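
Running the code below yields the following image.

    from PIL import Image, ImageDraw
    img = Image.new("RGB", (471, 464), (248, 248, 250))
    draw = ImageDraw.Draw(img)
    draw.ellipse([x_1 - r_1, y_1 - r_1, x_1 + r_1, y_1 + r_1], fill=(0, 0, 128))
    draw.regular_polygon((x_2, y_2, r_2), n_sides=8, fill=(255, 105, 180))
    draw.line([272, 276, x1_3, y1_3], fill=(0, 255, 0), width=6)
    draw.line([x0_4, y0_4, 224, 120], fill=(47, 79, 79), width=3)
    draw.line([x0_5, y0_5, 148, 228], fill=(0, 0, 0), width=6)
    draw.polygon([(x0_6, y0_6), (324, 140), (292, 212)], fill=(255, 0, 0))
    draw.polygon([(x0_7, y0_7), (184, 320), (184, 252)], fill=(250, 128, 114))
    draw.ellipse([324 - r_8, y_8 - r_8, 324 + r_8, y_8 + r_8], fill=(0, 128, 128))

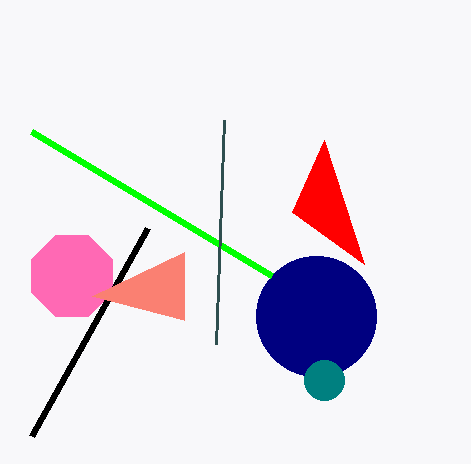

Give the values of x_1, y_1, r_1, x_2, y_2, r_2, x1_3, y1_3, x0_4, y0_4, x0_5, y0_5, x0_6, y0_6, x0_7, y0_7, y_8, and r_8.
x_1 = 316, y_1 = 316, r_1 = 60, x_2 = 72, y_2 = 276, r_2 = 44, x1_3 = 32, y1_3 = 132, x0_4 = 216, y0_4 = 344, x0_5 = 32, y0_5 = 436, x0_6 = 364, y0_6 = 264, x0_7 = 92, y0_7 = 296, y_8 = 380, r_8 = 20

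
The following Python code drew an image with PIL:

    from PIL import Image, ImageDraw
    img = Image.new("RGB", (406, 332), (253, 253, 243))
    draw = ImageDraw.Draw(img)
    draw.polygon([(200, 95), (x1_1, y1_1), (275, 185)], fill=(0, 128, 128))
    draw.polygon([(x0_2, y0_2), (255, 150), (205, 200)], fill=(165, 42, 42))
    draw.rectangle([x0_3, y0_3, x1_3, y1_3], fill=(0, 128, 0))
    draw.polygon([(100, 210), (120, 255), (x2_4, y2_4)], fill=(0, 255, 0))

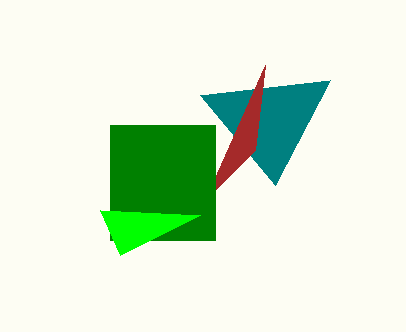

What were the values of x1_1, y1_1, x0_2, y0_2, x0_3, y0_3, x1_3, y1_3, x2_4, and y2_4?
x1_1 = 330, y1_1 = 80, x0_2 = 265, y0_2 = 65, x0_3 = 110, y0_3 = 125, x1_3 = 215, y1_3 = 240, x2_4 = 200, y2_4 = 215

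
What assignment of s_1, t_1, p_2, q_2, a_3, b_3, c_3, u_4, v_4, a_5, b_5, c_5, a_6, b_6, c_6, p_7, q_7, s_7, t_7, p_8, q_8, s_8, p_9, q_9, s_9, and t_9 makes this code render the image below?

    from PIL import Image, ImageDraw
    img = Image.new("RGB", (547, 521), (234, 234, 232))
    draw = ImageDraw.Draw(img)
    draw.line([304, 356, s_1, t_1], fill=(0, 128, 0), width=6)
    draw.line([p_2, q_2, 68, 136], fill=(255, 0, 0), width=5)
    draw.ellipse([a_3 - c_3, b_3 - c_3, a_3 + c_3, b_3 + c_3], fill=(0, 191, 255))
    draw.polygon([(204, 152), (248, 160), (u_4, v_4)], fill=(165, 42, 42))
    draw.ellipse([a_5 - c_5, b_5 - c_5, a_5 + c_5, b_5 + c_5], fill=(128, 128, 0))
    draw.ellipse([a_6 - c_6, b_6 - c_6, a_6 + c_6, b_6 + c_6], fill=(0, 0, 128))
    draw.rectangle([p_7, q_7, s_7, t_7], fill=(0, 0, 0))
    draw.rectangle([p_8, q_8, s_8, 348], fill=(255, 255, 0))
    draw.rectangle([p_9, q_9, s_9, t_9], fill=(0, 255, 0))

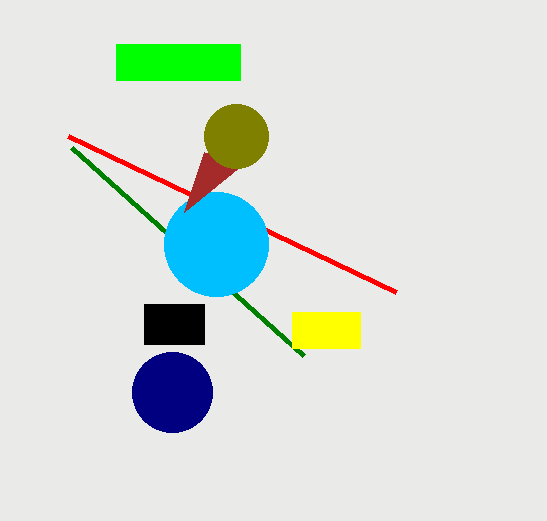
s_1 = 72
t_1 = 148
p_2 = 396
q_2 = 292
a_3 = 216
b_3 = 244
c_3 = 52
u_4 = 184
v_4 = 212
a_5 = 236
b_5 = 136
c_5 = 32
a_6 = 172
b_6 = 392
c_6 = 40
p_7 = 144
q_7 = 304
s_7 = 204
t_7 = 344
p_8 = 292
q_8 = 312
s_8 = 360
p_9 = 116
q_9 = 44
s_9 = 240
t_9 = 80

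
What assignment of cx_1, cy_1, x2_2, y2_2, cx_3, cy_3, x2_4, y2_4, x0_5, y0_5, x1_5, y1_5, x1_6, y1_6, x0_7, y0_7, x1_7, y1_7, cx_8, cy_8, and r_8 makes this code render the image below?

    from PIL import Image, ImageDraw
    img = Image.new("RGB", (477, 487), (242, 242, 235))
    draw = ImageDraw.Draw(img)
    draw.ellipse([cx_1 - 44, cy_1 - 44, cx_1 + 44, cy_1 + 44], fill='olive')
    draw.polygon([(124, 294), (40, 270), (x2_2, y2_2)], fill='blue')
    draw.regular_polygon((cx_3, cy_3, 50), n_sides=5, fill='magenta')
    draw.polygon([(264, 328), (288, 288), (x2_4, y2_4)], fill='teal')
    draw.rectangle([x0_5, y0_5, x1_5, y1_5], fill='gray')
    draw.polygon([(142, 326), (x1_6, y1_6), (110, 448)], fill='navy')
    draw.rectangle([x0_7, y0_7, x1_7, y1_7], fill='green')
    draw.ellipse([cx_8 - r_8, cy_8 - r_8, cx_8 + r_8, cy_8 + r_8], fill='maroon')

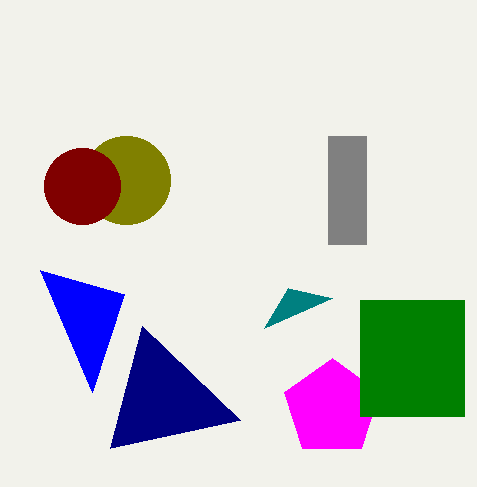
cx_1 = 126; cy_1 = 180; x2_2 = 92; y2_2 = 392; cx_3 = 332; cy_3 = 408; x2_4 = 332; y2_4 = 298; x0_5 = 328; y0_5 = 136; x1_5 = 366; y1_5 = 244; x1_6 = 240; y1_6 = 420; x0_7 = 360; y0_7 = 300; x1_7 = 464; y1_7 = 416; cx_8 = 82; cy_8 = 186; r_8 = 38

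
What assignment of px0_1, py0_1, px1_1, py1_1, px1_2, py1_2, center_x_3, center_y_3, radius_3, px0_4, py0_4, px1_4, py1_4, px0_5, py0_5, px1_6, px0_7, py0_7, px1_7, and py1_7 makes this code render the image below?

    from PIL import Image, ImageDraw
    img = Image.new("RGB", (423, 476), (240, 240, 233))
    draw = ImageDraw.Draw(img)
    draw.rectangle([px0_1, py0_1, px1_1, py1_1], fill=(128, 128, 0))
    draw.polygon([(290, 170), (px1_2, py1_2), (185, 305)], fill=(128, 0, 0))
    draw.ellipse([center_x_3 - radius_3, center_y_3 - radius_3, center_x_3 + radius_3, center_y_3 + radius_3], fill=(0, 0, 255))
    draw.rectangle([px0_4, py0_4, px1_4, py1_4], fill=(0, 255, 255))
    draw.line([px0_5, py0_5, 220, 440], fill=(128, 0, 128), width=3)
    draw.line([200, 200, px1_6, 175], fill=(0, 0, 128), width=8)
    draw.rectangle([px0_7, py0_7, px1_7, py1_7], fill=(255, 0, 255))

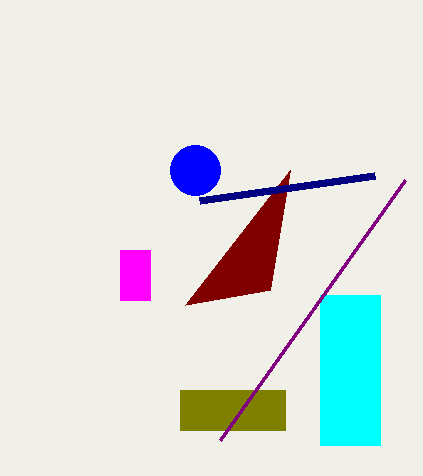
px0_1 = 180, py0_1 = 390, px1_1 = 285, py1_1 = 430, px1_2 = 270, py1_2 = 290, center_x_3 = 195, center_y_3 = 170, radius_3 = 25, px0_4 = 320, py0_4 = 295, px1_4 = 380, py1_4 = 445, px0_5 = 405, py0_5 = 180, px1_6 = 375, px0_7 = 120, py0_7 = 250, px1_7 = 150, py1_7 = 300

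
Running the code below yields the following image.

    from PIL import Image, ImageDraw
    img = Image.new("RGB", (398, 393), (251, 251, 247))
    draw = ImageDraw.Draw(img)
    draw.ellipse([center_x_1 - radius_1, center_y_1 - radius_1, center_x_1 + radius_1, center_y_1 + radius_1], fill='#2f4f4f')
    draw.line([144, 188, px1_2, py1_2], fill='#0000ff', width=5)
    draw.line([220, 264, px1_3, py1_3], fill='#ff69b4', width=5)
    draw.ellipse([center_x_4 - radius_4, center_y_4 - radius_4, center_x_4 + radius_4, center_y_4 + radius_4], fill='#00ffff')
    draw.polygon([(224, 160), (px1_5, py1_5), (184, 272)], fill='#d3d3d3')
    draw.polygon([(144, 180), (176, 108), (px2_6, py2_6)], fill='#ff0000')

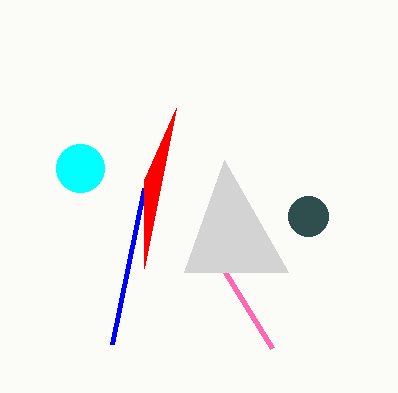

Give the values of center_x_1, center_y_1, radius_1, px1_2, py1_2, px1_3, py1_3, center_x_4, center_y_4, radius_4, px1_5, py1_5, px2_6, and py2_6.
center_x_1 = 308
center_y_1 = 216
radius_1 = 20
px1_2 = 112
py1_2 = 344
px1_3 = 272
py1_3 = 348
center_x_4 = 80
center_y_4 = 168
radius_4 = 24
px1_5 = 288
py1_5 = 272
px2_6 = 144
py2_6 = 268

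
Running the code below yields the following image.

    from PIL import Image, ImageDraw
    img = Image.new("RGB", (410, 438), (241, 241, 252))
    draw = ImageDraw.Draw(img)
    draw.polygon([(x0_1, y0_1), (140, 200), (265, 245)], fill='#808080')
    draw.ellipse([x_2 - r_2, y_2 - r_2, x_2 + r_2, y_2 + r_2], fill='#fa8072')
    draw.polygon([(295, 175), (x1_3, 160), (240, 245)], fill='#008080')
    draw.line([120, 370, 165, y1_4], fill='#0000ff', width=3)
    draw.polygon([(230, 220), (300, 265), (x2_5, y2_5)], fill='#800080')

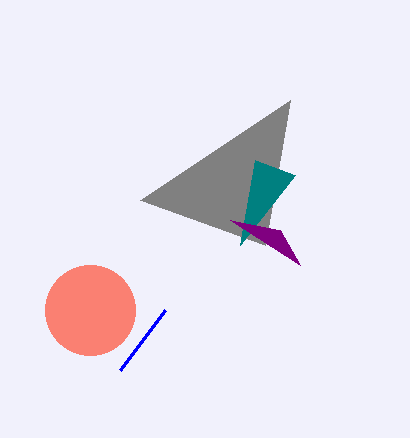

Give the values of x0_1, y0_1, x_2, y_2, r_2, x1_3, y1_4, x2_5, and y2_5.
x0_1 = 290, y0_1 = 100, x_2 = 90, y_2 = 310, r_2 = 45, x1_3 = 255, y1_4 = 310, x2_5 = 280, y2_5 = 230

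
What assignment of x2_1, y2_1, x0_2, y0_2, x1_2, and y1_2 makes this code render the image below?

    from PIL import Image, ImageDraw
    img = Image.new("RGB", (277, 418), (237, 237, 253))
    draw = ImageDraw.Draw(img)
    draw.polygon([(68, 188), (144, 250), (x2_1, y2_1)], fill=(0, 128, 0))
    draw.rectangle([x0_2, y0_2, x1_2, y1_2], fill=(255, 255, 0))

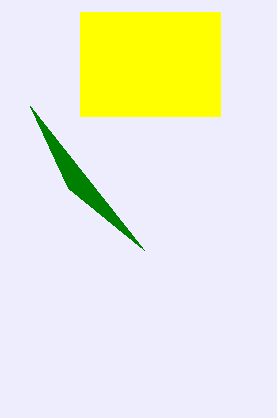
x2_1 = 30
y2_1 = 106
x0_2 = 80
y0_2 = 12
x1_2 = 220
y1_2 = 116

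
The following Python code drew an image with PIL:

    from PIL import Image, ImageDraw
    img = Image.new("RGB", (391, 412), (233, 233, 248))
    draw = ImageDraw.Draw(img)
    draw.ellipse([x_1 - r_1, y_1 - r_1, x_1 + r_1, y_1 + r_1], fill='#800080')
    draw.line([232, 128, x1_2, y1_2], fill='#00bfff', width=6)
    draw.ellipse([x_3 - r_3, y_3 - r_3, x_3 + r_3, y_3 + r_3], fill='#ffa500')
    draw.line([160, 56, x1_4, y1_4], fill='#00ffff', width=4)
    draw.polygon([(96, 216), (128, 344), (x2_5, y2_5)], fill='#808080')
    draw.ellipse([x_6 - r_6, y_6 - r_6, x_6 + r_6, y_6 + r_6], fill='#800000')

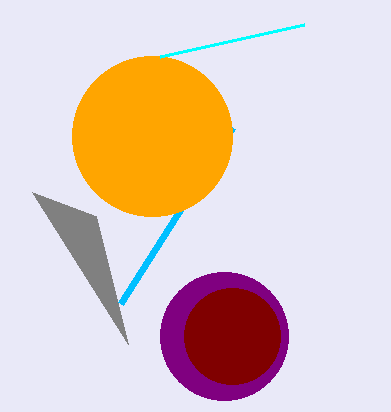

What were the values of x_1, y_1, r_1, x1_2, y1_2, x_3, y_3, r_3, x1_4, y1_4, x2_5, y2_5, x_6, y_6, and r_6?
x_1 = 224
y_1 = 336
r_1 = 64
x1_2 = 120
y1_2 = 304
x_3 = 152
y_3 = 136
r_3 = 80
x1_4 = 304
y1_4 = 24
x2_5 = 32
y2_5 = 192
x_6 = 232
y_6 = 336
r_6 = 48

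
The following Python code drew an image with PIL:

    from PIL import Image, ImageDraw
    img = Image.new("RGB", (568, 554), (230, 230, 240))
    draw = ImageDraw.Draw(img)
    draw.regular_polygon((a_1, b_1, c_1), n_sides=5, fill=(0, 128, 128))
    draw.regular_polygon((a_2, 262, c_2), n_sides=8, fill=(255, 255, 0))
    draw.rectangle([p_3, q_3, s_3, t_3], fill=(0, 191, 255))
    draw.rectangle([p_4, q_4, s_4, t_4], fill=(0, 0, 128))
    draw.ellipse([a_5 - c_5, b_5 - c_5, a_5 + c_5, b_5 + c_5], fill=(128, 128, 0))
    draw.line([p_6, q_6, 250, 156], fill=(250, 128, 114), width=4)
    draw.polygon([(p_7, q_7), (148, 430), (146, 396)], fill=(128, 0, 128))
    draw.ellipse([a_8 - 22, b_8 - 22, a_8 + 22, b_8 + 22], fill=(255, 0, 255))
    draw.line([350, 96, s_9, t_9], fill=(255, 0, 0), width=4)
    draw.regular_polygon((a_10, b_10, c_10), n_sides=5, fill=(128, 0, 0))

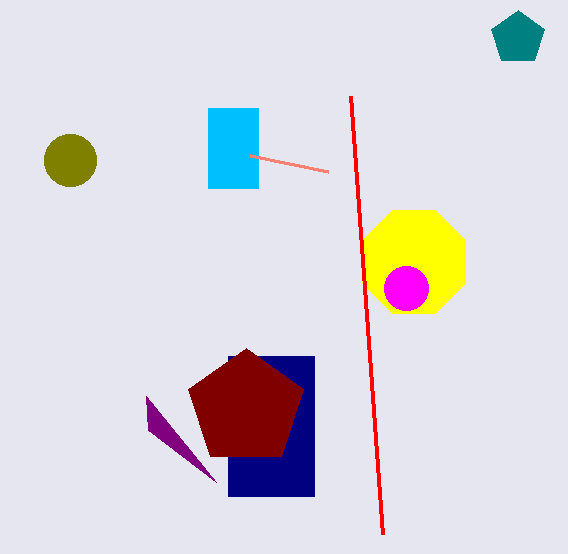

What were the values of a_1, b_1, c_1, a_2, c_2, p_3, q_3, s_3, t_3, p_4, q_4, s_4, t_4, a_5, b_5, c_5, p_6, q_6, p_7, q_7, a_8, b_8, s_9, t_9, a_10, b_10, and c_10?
a_1 = 518; b_1 = 38; c_1 = 28; a_2 = 414; c_2 = 56; p_3 = 208; q_3 = 108; s_3 = 258; t_3 = 188; p_4 = 228; q_4 = 356; s_4 = 314; t_4 = 496; a_5 = 70; b_5 = 160; c_5 = 26; p_6 = 328; q_6 = 172; p_7 = 216; q_7 = 482; a_8 = 406; b_8 = 288; s_9 = 382; t_9 = 534; a_10 = 246; b_10 = 408; c_10 = 60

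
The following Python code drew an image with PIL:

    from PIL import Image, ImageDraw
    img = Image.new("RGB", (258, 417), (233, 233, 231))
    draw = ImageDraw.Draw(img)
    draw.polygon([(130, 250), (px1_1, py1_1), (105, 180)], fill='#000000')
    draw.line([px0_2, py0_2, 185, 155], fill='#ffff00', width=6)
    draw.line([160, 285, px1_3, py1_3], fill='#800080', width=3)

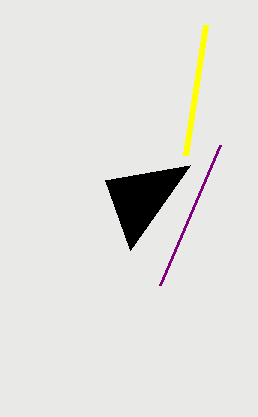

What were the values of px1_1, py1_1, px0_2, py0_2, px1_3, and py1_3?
px1_1 = 190
py1_1 = 165
px0_2 = 205
py0_2 = 25
px1_3 = 220
py1_3 = 145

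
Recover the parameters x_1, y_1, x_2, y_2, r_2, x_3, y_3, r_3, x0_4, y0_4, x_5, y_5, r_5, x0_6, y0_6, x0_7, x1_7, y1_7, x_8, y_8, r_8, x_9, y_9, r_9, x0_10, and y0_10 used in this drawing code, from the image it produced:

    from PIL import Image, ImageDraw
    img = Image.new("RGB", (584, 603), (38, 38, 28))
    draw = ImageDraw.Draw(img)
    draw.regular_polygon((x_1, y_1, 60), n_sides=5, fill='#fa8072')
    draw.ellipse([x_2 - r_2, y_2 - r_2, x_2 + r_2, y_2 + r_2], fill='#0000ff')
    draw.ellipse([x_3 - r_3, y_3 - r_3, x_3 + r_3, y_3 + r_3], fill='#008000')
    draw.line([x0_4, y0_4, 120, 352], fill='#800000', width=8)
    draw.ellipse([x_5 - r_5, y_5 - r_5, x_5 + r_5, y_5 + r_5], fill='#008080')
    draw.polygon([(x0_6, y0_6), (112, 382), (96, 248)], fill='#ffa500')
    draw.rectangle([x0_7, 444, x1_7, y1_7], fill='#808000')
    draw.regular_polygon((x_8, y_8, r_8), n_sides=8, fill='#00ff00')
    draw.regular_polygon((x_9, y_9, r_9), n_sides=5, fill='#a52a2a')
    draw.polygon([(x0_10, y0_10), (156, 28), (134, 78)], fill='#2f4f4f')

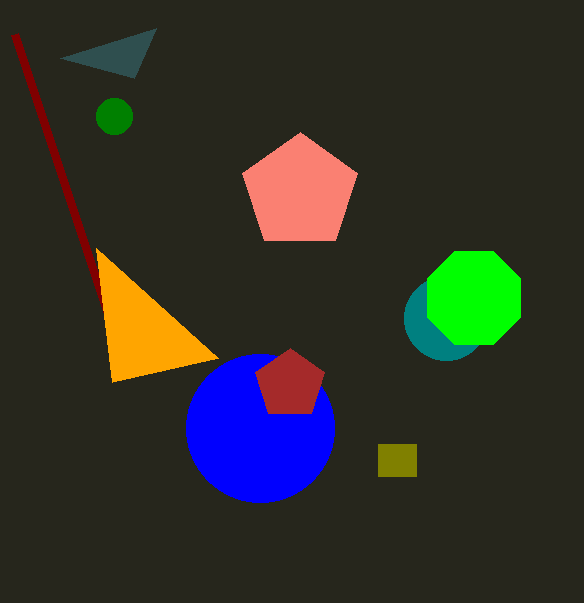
x_1 = 300; y_1 = 192; x_2 = 260; y_2 = 428; r_2 = 74; x_3 = 114; y_3 = 116; r_3 = 18; x0_4 = 14; y0_4 = 34; x_5 = 446; y_5 = 318; r_5 = 42; x0_6 = 218; y0_6 = 358; x0_7 = 378; x1_7 = 416; y1_7 = 476; x_8 = 474; y_8 = 298; r_8 = 50; x_9 = 290; y_9 = 384; r_9 = 36; x0_10 = 60; y0_10 = 58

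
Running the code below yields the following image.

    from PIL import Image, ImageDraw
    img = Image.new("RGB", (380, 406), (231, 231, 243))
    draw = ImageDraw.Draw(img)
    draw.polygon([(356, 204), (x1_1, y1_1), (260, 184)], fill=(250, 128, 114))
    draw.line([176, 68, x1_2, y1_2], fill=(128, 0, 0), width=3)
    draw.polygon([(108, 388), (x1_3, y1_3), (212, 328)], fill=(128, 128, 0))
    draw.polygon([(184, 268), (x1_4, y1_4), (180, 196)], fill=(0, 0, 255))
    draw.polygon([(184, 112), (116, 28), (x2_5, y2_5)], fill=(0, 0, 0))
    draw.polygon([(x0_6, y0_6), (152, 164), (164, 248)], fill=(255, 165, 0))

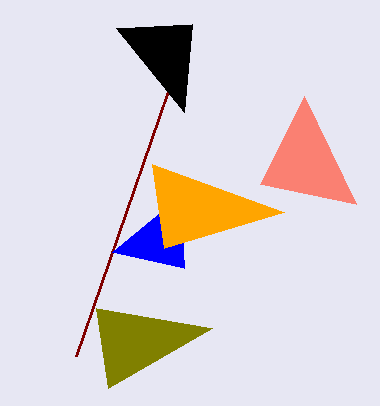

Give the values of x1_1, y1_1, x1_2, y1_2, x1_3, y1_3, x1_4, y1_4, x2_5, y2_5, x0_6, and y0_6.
x1_1 = 304
y1_1 = 96
x1_2 = 76
y1_2 = 356
x1_3 = 96
y1_3 = 308
x1_4 = 112
y1_4 = 252
x2_5 = 192
y2_5 = 24
x0_6 = 284
y0_6 = 212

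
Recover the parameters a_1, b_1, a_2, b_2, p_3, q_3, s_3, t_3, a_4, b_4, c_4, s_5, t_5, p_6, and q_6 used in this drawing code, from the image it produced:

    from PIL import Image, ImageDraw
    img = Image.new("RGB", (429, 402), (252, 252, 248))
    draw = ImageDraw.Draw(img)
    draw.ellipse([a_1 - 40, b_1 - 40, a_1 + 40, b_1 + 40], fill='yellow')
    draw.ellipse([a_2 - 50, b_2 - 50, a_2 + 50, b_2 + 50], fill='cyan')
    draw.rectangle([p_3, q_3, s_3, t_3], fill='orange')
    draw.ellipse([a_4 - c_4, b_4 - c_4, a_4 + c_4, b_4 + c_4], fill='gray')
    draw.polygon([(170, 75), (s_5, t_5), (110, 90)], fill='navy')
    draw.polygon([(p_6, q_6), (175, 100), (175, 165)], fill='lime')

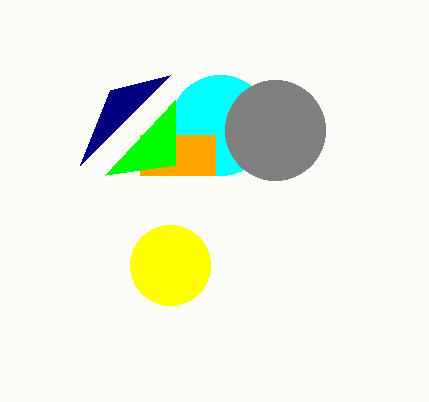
a_1 = 170; b_1 = 265; a_2 = 220; b_2 = 125; p_3 = 140; q_3 = 135; s_3 = 215; t_3 = 175; a_4 = 275; b_4 = 130; c_4 = 50; s_5 = 80; t_5 = 165; p_6 = 105; q_6 = 175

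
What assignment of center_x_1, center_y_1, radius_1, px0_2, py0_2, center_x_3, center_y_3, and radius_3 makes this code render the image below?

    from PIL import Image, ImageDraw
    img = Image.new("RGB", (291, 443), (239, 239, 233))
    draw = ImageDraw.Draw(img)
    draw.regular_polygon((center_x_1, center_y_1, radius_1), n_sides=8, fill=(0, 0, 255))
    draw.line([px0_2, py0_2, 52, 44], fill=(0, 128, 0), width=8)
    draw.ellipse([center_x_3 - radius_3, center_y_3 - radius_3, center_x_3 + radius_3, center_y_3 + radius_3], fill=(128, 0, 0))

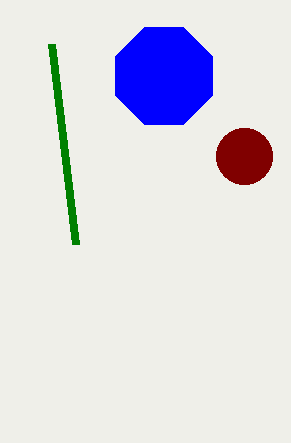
center_x_1 = 164, center_y_1 = 76, radius_1 = 52, px0_2 = 76, py0_2 = 244, center_x_3 = 244, center_y_3 = 156, radius_3 = 28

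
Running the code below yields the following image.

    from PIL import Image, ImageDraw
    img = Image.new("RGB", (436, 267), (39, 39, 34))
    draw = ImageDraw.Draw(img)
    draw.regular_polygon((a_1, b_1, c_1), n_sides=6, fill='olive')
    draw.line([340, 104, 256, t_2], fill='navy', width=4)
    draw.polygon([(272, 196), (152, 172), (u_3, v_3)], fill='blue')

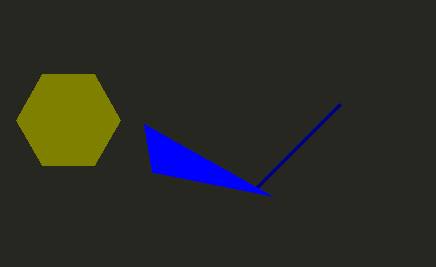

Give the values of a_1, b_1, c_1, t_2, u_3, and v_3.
a_1 = 68; b_1 = 120; c_1 = 52; t_2 = 188; u_3 = 144; v_3 = 124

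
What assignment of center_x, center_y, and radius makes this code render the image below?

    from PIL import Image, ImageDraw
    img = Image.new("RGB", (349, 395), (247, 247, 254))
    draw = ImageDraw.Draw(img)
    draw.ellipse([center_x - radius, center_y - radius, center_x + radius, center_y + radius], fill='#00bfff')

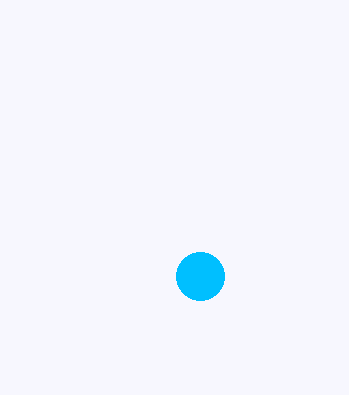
center_x = 200, center_y = 276, radius = 24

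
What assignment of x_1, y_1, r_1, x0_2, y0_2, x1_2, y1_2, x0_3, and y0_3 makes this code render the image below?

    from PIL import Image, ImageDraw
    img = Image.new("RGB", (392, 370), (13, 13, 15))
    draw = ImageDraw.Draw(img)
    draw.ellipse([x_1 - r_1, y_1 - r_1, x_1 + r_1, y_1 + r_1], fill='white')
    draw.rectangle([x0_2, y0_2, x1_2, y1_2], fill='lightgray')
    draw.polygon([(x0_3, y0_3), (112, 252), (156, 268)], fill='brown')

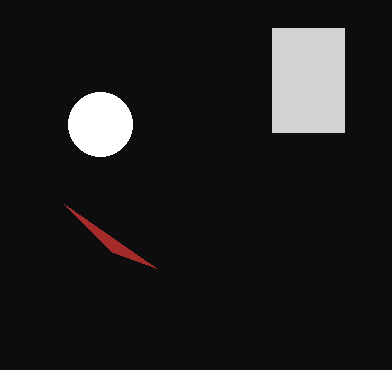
x_1 = 100; y_1 = 124; r_1 = 32; x0_2 = 272; y0_2 = 28; x1_2 = 344; y1_2 = 132; x0_3 = 64; y0_3 = 204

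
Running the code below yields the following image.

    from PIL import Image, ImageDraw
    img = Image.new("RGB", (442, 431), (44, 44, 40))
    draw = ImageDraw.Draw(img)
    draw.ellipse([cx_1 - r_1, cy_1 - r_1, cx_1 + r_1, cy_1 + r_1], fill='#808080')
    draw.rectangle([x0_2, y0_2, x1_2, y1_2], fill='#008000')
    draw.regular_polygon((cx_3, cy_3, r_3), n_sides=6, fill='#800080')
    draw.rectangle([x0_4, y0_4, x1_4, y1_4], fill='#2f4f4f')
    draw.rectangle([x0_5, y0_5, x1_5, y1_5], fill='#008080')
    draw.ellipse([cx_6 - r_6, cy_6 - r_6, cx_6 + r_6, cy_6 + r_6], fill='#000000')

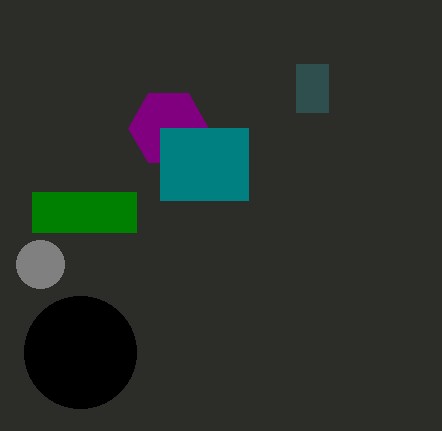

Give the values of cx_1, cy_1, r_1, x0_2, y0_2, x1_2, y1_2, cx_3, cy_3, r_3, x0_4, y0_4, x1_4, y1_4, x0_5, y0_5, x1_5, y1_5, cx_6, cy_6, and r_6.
cx_1 = 40
cy_1 = 264
r_1 = 24
x0_2 = 32
y0_2 = 192
x1_2 = 136
y1_2 = 232
cx_3 = 168
cy_3 = 128
r_3 = 40
x0_4 = 296
y0_4 = 64
x1_4 = 328
y1_4 = 112
x0_5 = 160
y0_5 = 128
x1_5 = 248
y1_5 = 200
cx_6 = 80
cy_6 = 352
r_6 = 56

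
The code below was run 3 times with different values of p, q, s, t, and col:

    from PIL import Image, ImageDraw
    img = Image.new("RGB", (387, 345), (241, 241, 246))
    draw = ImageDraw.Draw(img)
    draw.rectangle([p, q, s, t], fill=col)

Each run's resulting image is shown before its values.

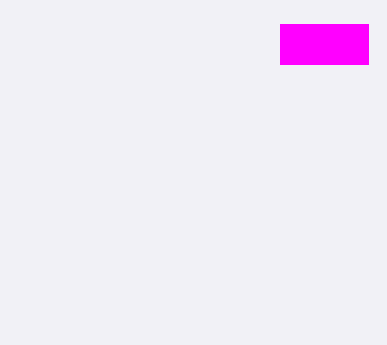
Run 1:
p = 280, q = 24, s = 368, t = 64, col = 'magenta'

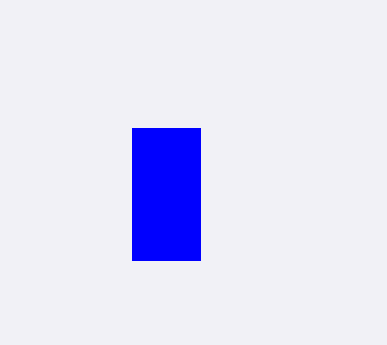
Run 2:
p = 132
q = 128
s = 200
t = 260
col = 'blue'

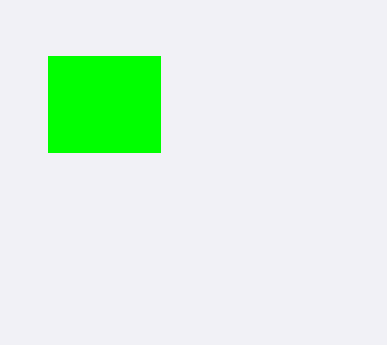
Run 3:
p = 48; q = 56; s = 160; t = 152; col = 'lime'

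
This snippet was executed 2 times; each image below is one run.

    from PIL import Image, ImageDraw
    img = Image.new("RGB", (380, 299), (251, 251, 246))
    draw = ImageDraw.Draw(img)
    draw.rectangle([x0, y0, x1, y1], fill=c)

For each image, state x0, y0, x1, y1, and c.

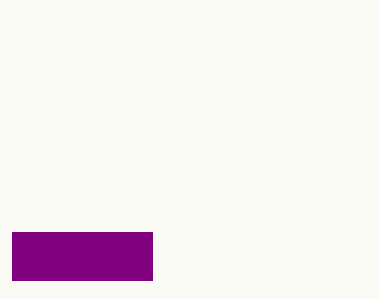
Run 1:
x0 = 12; y0 = 232; x1 = 152; y1 = 280; c = 'purple'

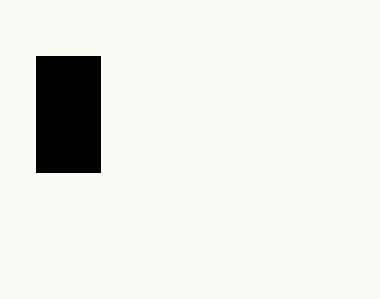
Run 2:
x0 = 36, y0 = 56, x1 = 100, y1 = 172, c = 'black'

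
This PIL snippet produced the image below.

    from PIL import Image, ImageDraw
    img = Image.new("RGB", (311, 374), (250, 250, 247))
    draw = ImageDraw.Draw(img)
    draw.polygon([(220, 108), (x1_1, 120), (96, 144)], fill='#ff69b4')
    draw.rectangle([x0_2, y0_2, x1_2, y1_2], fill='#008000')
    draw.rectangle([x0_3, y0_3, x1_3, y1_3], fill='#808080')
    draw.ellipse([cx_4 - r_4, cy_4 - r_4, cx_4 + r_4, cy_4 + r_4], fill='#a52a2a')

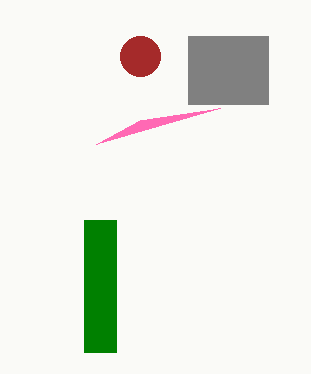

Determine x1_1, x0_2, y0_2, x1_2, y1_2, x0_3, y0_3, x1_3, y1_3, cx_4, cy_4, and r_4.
x1_1 = 140
x0_2 = 84
y0_2 = 220
x1_2 = 116
y1_2 = 352
x0_3 = 188
y0_3 = 36
x1_3 = 268
y1_3 = 104
cx_4 = 140
cy_4 = 56
r_4 = 20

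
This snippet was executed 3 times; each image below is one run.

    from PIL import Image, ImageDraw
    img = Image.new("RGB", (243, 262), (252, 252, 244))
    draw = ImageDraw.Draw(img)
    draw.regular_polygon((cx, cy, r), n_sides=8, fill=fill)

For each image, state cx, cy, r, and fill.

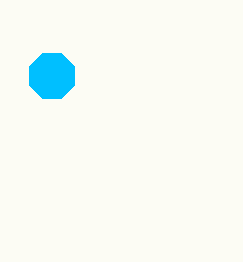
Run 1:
cx = 52
cy = 76
r = 24
fill = 'deepskyblue'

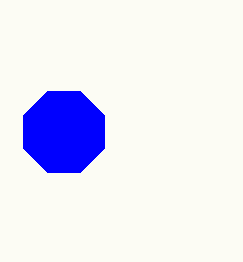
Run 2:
cx = 64
cy = 132
r = 44
fill = 'blue'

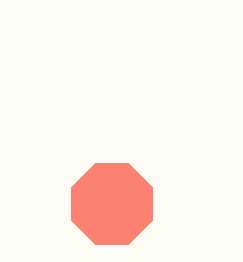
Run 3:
cx = 112, cy = 204, r = 44, fill = 'salmon'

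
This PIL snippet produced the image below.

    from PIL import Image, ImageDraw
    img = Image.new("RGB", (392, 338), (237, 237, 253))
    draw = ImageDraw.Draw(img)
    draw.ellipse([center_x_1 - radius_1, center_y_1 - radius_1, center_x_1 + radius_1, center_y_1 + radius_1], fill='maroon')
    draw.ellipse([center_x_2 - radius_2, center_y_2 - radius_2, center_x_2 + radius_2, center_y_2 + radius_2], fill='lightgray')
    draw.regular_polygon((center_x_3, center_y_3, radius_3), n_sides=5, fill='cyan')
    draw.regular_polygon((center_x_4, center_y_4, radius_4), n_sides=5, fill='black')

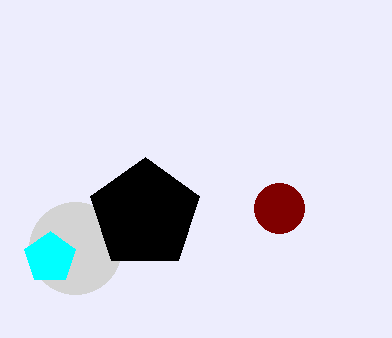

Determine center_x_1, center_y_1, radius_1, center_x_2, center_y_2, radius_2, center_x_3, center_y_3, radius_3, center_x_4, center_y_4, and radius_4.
center_x_1 = 279
center_y_1 = 208
radius_1 = 25
center_x_2 = 75
center_y_2 = 248
radius_2 = 46
center_x_3 = 50
center_y_3 = 258
radius_3 = 27
center_x_4 = 145
center_y_4 = 214
radius_4 = 57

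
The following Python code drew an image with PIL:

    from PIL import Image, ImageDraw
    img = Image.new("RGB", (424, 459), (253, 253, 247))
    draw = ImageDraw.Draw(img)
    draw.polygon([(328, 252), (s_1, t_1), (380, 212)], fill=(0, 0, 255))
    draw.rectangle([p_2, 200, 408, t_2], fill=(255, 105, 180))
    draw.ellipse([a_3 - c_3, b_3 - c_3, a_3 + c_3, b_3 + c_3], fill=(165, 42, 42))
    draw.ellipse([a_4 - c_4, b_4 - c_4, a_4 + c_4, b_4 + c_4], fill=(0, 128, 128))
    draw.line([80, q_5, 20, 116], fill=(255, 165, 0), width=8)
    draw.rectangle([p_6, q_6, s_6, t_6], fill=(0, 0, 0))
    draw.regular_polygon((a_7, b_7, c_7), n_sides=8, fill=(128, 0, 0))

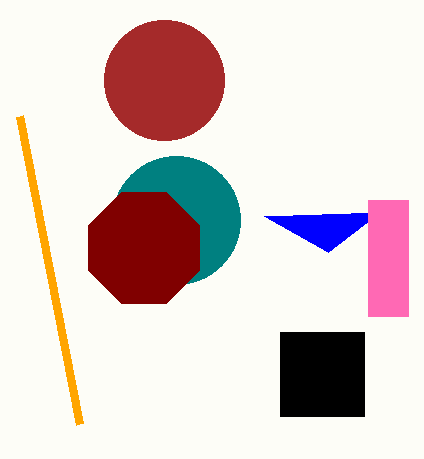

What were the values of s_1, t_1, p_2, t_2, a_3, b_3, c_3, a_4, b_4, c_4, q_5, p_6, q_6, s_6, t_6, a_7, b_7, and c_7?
s_1 = 264
t_1 = 216
p_2 = 368
t_2 = 316
a_3 = 164
b_3 = 80
c_3 = 60
a_4 = 176
b_4 = 220
c_4 = 64
q_5 = 424
p_6 = 280
q_6 = 332
s_6 = 364
t_6 = 416
a_7 = 144
b_7 = 248
c_7 = 60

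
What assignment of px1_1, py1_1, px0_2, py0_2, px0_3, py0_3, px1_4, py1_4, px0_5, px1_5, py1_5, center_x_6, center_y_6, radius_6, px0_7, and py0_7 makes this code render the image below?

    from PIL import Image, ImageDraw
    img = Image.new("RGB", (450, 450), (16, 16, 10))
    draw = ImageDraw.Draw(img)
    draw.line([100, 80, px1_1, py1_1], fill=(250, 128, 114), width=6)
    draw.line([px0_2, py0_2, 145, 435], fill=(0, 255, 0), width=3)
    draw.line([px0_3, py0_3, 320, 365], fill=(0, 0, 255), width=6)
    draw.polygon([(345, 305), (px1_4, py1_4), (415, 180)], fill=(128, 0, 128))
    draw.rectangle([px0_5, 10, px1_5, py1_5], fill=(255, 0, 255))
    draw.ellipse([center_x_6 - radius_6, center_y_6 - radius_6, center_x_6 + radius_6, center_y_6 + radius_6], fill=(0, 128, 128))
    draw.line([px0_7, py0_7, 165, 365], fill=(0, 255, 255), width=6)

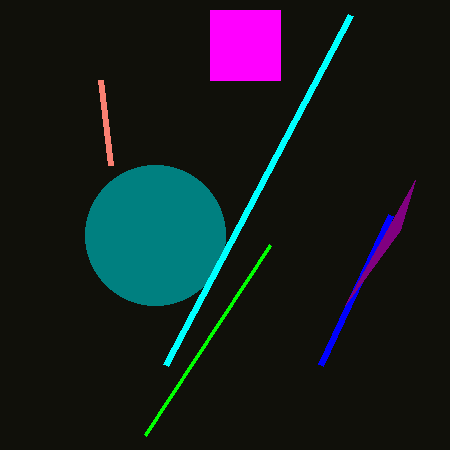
px1_1 = 110, py1_1 = 165, px0_2 = 270, py0_2 = 245, px0_3 = 390, py0_3 = 215, px1_4 = 400, py1_4 = 230, px0_5 = 210, px1_5 = 280, py1_5 = 80, center_x_6 = 155, center_y_6 = 235, radius_6 = 70, px0_7 = 350, py0_7 = 15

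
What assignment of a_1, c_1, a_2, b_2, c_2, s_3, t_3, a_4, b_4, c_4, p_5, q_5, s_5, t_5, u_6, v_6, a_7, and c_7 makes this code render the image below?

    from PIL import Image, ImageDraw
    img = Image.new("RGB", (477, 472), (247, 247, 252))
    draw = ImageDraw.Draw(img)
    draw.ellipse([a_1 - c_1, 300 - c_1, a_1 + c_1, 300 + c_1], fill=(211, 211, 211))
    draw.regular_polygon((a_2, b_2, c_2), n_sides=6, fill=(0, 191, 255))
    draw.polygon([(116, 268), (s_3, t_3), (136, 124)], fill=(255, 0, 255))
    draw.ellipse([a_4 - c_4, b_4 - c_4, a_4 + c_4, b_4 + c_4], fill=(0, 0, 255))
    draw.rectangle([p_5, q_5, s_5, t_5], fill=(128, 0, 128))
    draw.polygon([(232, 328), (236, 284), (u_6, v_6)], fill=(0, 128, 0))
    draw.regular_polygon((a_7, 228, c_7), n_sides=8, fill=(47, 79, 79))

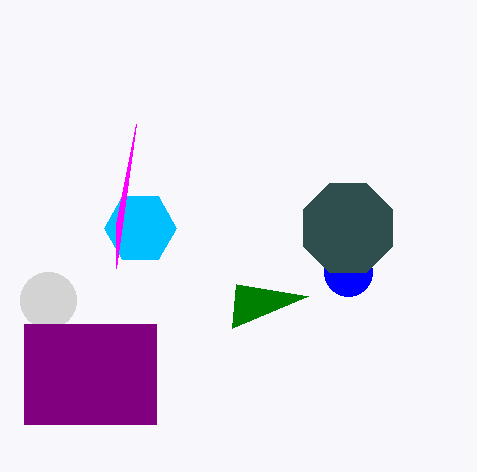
a_1 = 48
c_1 = 28
a_2 = 140
b_2 = 228
c_2 = 36
s_3 = 116
t_3 = 224
a_4 = 348
b_4 = 272
c_4 = 24
p_5 = 24
q_5 = 324
s_5 = 156
t_5 = 424
u_6 = 308
v_6 = 296
a_7 = 348
c_7 = 48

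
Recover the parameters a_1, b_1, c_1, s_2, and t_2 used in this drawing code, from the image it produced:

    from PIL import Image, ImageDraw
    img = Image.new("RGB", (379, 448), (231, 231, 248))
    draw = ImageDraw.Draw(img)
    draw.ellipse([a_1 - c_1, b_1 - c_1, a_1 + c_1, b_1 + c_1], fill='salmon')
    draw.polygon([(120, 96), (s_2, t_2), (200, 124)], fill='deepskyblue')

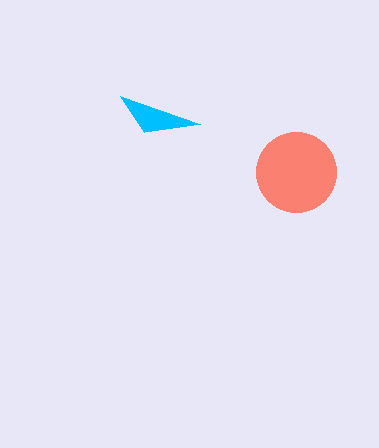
a_1 = 296; b_1 = 172; c_1 = 40; s_2 = 144; t_2 = 132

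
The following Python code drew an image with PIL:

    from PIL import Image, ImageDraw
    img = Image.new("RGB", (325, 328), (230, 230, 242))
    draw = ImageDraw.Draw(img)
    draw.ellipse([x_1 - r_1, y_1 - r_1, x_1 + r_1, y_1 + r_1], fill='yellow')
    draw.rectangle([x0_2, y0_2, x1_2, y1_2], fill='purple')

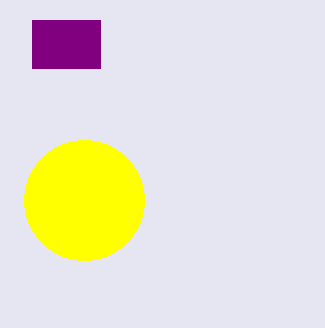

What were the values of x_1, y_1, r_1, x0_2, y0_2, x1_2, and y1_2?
x_1 = 84
y_1 = 200
r_1 = 60
x0_2 = 32
y0_2 = 20
x1_2 = 100
y1_2 = 68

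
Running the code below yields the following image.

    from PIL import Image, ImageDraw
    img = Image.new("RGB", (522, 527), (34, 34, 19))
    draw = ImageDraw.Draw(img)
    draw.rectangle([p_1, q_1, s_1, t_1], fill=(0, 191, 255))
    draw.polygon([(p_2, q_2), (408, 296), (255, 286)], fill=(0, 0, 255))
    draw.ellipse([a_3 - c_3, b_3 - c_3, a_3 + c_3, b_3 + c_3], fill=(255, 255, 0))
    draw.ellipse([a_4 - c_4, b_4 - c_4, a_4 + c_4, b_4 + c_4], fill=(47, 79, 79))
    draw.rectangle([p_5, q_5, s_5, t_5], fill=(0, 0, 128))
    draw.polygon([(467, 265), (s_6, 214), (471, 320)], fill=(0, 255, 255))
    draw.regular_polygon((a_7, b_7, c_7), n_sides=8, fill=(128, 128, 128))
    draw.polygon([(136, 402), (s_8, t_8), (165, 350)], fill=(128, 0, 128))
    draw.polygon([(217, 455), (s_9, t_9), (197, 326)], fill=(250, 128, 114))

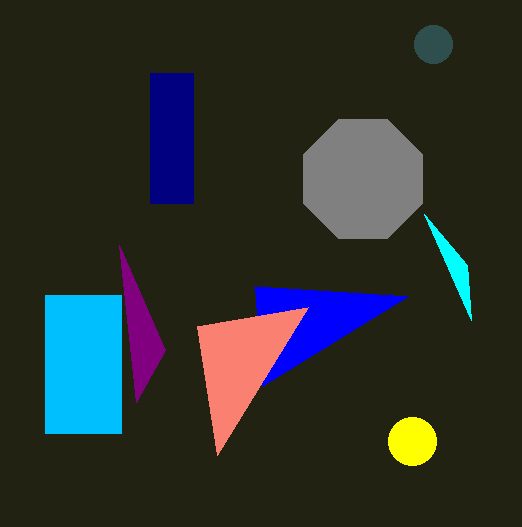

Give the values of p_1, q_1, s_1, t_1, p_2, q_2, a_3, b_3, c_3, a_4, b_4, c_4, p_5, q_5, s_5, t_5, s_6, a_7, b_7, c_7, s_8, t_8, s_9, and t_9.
p_1 = 45, q_1 = 295, s_1 = 121, t_1 = 433, p_2 = 262, q_2 = 386, a_3 = 412, b_3 = 441, c_3 = 24, a_4 = 433, b_4 = 44, c_4 = 19, p_5 = 150, q_5 = 73, s_5 = 193, t_5 = 203, s_6 = 424, a_7 = 363, b_7 = 179, c_7 = 64, s_8 = 119, t_8 = 245, s_9 = 308, t_9 = 307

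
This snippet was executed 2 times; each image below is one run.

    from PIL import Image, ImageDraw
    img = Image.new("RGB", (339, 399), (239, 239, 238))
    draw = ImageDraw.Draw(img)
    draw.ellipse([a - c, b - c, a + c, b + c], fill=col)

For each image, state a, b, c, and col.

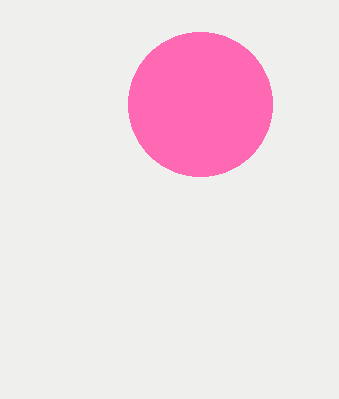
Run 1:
a = 200, b = 104, c = 72, col = 'hotpink'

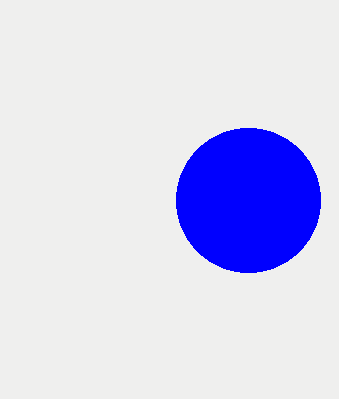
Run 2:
a = 248
b = 200
c = 72
col = 'blue'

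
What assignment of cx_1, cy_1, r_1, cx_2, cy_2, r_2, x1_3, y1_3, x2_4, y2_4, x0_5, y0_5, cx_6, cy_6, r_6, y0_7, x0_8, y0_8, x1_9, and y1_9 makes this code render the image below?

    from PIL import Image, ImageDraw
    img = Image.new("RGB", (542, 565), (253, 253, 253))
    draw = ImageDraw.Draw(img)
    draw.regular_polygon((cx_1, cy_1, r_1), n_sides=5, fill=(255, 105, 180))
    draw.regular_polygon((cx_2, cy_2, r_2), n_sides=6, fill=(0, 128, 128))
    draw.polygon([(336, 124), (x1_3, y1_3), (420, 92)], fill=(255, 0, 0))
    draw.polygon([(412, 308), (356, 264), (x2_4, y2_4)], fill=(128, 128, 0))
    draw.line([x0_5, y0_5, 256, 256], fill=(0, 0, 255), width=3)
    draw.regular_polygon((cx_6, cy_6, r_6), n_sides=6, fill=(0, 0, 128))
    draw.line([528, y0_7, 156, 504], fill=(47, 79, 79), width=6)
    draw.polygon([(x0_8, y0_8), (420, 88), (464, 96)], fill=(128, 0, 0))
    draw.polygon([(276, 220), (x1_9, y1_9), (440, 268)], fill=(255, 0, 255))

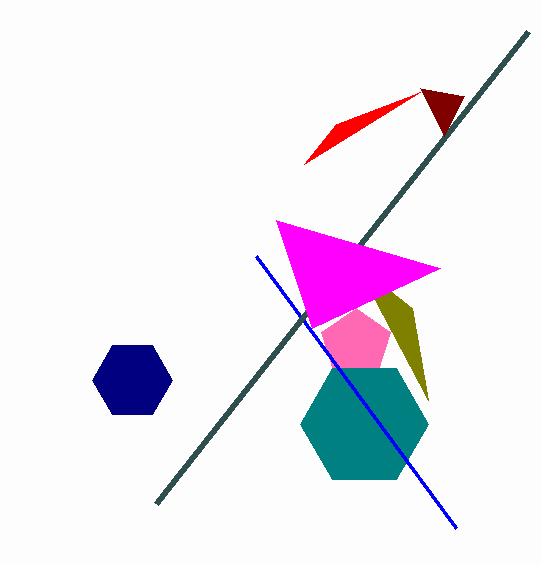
cx_1 = 356, cy_1 = 344, r_1 = 36, cx_2 = 364, cy_2 = 424, r_2 = 64, x1_3 = 304, y1_3 = 164, x2_4 = 428, y2_4 = 400, x0_5 = 456, y0_5 = 528, cx_6 = 132, cy_6 = 380, r_6 = 40, y0_7 = 32, x0_8 = 444, y0_8 = 136, x1_9 = 312, y1_9 = 328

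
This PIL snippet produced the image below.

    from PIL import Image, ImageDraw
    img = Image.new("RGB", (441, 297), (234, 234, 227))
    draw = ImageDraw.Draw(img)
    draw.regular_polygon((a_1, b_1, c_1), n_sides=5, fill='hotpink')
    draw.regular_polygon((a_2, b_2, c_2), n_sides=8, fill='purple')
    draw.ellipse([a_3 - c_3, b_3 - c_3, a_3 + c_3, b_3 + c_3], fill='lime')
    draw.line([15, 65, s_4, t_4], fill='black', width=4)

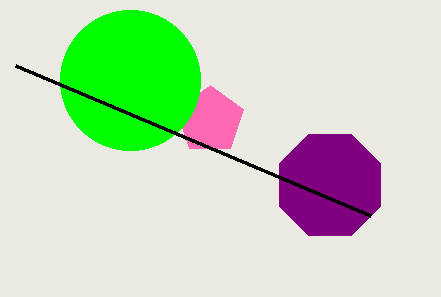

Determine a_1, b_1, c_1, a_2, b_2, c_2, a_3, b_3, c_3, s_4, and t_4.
a_1 = 210, b_1 = 120, c_1 = 35, a_2 = 330, b_2 = 185, c_2 = 55, a_3 = 130, b_3 = 80, c_3 = 70, s_4 = 370, t_4 = 215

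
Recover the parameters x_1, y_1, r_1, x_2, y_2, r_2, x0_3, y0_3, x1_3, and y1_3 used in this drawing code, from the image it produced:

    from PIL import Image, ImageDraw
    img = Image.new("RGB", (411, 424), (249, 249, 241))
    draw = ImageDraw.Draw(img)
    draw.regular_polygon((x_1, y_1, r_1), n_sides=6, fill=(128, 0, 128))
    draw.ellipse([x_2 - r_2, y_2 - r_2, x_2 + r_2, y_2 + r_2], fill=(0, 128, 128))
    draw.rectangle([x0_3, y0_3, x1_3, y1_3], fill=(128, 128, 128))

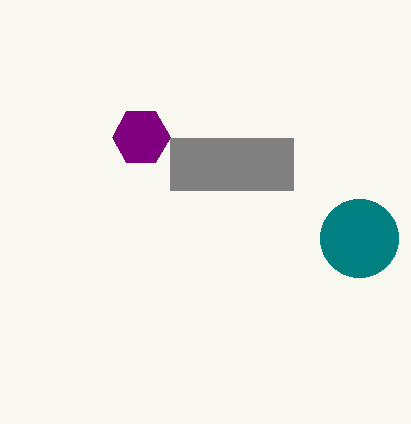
x_1 = 141, y_1 = 137, r_1 = 29, x_2 = 359, y_2 = 238, r_2 = 39, x0_3 = 170, y0_3 = 138, x1_3 = 293, y1_3 = 190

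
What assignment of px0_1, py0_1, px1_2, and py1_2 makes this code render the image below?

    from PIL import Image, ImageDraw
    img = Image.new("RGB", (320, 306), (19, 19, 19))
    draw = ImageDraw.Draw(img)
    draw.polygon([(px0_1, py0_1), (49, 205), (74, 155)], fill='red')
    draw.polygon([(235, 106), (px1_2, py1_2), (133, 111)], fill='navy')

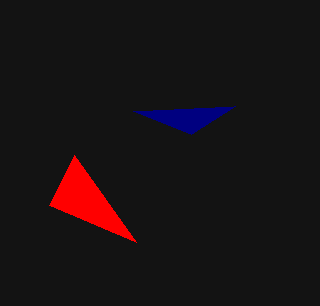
px0_1 = 136; py0_1 = 242; px1_2 = 191; py1_2 = 134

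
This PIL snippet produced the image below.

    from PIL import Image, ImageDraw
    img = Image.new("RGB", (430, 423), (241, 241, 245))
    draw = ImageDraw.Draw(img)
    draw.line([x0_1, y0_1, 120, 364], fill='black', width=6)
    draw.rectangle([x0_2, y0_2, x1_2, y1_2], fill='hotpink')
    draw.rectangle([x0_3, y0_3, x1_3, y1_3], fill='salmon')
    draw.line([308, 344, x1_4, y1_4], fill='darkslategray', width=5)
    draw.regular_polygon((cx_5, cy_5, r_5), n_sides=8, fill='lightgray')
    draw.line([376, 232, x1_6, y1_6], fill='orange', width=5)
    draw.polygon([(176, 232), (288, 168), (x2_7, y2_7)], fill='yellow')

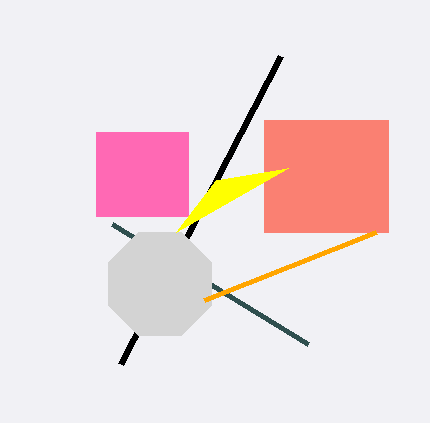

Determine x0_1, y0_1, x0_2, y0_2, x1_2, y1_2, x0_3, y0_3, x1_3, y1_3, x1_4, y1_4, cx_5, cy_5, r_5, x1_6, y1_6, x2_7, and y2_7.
x0_1 = 280; y0_1 = 56; x0_2 = 96; y0_2 = 132; x1_2 = 188; y1_2 = 216; x0_3 = 264; y0_3 = 120; x1_3 = 388; y1_3 = 232; x1_4 = 112; y1_4 = 224; cx_5 = 160; cy_5 = 284; r_5 = 56; x1_6 = 204; y1_6 = 300; x2_7 = 216; y2_7 = 180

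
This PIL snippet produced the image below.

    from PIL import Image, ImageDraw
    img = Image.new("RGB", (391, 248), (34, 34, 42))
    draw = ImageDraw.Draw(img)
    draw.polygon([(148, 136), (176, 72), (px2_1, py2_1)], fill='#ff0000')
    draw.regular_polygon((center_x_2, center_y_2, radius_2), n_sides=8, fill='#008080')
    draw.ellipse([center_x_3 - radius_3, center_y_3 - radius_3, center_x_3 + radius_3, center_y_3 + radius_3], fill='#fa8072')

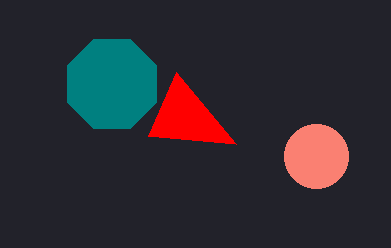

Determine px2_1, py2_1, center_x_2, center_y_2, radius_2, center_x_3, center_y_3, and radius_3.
px2_1 = 236, py2_1 = 144, center_x_2 = 112, center_y_2 = 84, radius_2 = 48, center_x_3 = 316, center_y_3 = 156, radius_3 = 32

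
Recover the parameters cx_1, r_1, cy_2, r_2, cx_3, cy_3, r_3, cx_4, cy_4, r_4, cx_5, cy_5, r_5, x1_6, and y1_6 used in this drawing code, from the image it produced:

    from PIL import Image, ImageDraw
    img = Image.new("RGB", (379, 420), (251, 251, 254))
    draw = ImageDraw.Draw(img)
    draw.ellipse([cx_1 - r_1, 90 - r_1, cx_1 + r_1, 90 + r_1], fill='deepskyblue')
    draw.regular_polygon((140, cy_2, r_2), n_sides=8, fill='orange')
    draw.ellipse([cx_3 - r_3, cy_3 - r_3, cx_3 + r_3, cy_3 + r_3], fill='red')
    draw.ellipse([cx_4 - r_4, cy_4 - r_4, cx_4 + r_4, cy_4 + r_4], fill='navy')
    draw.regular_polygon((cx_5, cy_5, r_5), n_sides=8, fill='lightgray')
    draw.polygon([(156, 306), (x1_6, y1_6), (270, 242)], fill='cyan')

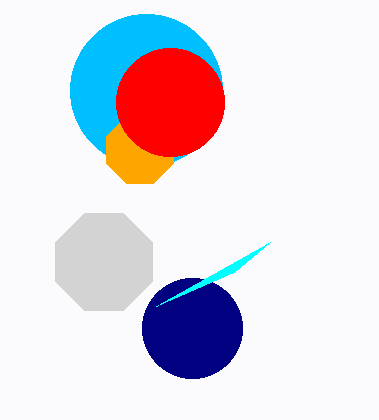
cx_1 = 146
r_1 = 76
cy_2 = 150
r_2 = 36
cx_3 = 170
cy_3 = 102
r_3 = 54
cx_4 = 192
cy_4 = 328
r_4 = 50
cx_5 = 104
cy_5 = 262
r_5 = 52
x1_6 = 234
y1_6 = 272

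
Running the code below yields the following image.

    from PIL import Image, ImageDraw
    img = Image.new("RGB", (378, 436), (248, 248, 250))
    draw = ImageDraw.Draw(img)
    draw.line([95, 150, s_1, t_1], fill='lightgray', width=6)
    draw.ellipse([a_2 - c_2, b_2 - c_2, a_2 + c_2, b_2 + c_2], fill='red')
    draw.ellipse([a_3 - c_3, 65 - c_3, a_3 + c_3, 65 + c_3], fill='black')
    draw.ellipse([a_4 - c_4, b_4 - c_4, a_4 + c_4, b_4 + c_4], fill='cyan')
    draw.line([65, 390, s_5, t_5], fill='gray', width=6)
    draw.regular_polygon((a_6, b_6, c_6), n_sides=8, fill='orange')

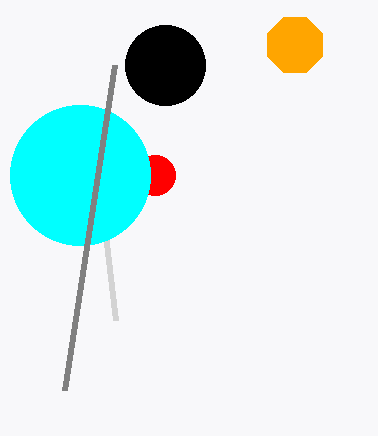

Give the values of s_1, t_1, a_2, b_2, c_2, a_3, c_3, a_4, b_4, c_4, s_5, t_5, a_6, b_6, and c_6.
s_1 = 115
t_1 = 320
a_2 = 155
b_2 = 175
c_2 = 20
a_3 = 165
c_3 = 40
a_4 = 80
b_4 = 175
c_4 = 70
s_5 = 115
t_5 = 65
a_6 = 295
b_6 = 45
c_6 = 30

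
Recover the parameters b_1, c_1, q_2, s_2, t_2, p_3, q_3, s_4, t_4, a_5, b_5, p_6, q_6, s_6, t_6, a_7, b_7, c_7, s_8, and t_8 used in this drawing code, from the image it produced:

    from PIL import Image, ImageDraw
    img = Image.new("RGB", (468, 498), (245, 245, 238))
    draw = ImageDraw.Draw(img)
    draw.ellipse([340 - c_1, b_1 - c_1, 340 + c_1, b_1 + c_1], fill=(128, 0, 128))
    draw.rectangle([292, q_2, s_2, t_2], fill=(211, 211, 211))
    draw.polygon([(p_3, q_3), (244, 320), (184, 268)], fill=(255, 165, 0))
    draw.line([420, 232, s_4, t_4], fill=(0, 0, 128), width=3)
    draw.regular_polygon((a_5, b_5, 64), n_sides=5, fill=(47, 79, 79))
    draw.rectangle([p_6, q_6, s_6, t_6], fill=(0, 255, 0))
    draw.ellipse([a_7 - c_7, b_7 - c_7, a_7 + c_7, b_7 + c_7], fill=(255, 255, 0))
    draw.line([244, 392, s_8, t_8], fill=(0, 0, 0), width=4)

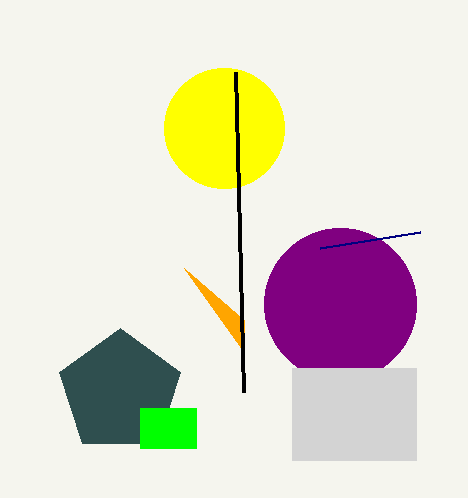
b_1 = 304
c_1 = 76
q_2 = 368
s_2 = 416
t_2 = 460
p_3 = 244
q_3 = 352
s_4 = 320
t_4 = 248
a_5 = 120
b_5 = 392
p_6 = 140
q_6 = 408
s_6 = 196
t_6 = 448
a_7 = 224
b_7 = 128
c_7 = 60
s_8 = 236
t_8 = 72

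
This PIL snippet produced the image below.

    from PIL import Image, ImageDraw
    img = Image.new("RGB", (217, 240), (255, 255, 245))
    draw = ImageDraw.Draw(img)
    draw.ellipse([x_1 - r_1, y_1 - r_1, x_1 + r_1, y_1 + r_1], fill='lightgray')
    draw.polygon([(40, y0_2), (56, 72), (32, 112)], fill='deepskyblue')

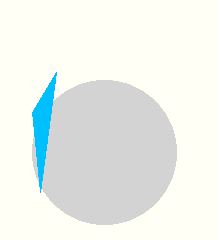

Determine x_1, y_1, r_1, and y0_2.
x_1 = 104
y_1 = 152
r_1 = 72
y0_2 = 192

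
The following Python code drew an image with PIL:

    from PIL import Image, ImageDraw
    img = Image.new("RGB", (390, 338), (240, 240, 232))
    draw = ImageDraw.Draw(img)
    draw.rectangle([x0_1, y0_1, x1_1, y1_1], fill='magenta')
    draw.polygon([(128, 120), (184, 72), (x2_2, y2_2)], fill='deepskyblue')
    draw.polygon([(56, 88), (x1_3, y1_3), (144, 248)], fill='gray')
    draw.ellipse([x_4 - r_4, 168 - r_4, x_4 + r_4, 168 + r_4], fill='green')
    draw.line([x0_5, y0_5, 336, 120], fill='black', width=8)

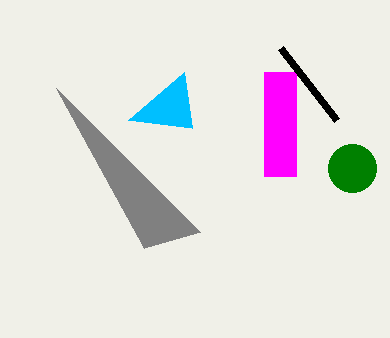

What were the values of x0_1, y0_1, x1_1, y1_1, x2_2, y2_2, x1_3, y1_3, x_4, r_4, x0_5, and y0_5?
x0_1 = 264, y0_1 = 72, x1_1 = 296, y1_1 = 176, x2_2 = 192, y2_2 = 128, x1_3 = 200, y1_3 = 232, x_4 = 352, r_4 = 24, x0_5 = 280, y0_5 = 48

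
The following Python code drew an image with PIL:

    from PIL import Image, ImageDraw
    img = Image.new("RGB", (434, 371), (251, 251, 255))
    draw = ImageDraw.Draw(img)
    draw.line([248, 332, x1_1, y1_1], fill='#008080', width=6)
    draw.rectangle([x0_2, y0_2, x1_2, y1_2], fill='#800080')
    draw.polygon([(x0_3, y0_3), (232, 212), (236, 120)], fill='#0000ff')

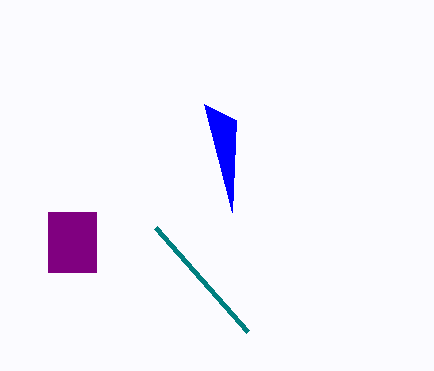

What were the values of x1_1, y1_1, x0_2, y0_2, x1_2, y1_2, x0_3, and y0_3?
x1_1 = 156; y1_1 = 228; x0_2 = 48; y0_2 = 212; x1_2 = 96; y1_2 = 272; x0_3 = 204; y0_3 = 104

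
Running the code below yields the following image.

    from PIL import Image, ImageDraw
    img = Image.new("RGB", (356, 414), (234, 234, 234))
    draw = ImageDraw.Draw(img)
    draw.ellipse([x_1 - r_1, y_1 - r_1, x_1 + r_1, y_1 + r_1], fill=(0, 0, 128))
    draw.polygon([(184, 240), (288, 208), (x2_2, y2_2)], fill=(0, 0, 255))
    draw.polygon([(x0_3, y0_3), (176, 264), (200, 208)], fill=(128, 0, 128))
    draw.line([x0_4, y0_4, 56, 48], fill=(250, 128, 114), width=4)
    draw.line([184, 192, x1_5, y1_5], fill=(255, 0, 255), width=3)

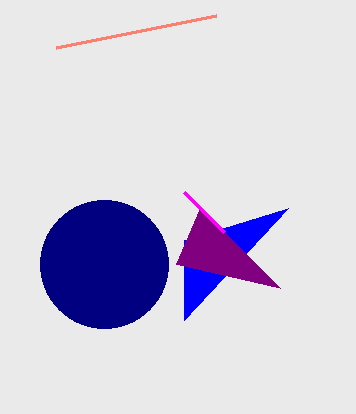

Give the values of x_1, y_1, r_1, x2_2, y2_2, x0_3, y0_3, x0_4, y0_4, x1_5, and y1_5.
x_1 = 104
y_1 = 264
r_1 = 64
x2_2 = 184
y2_2 = 320
x0_3 = 280
y0_3 = 288
x0_4 = 216
y0_4 = 16
x1_5 = 224
y1_5 = 232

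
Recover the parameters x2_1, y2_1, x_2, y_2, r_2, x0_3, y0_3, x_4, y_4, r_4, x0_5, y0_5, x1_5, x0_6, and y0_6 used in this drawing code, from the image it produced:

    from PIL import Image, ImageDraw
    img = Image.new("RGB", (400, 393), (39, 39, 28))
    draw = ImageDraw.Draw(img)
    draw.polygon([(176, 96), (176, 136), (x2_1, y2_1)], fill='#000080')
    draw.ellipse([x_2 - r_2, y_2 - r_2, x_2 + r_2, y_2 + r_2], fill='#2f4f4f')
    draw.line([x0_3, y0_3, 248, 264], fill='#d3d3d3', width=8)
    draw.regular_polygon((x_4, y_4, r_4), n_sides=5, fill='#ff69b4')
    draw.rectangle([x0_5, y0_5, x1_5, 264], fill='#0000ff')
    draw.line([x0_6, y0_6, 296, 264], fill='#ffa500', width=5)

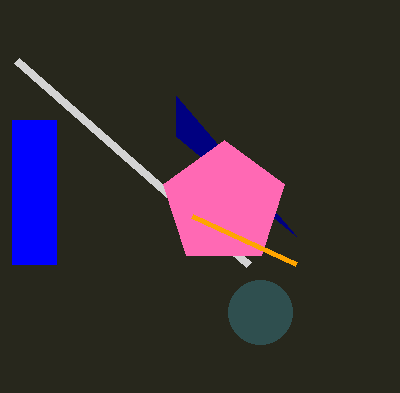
x2_1 = 296, y2_1 = 236, x_2 = 260, y_2 = 312, r_2 = 32, x0_3 = 16, y0_3 = 60, x_4 = 224, y_4 = 204, r_4 = 64, x0_5 = 12, y0_5 = 120, x1_5 = 56, x0_6 = 192, y0_6 = 216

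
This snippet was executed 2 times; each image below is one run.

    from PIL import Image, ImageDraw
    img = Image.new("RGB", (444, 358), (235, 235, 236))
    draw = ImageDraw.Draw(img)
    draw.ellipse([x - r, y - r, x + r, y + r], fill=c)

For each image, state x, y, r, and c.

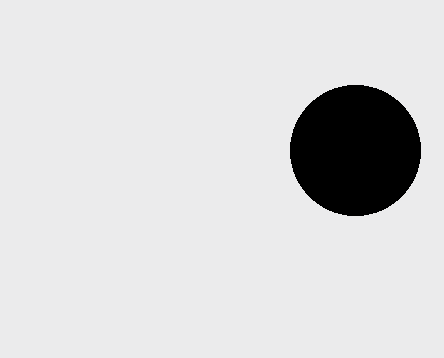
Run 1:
x = 355
y = 150
r = 65
c = 'black'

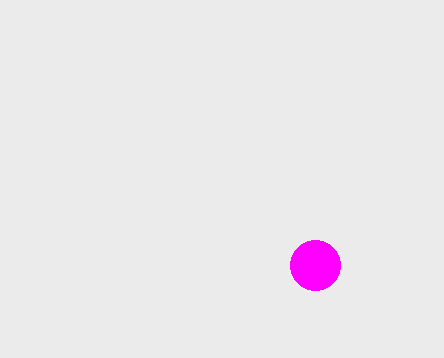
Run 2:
x = 315, y = 265, r = 25, c = 'magenta'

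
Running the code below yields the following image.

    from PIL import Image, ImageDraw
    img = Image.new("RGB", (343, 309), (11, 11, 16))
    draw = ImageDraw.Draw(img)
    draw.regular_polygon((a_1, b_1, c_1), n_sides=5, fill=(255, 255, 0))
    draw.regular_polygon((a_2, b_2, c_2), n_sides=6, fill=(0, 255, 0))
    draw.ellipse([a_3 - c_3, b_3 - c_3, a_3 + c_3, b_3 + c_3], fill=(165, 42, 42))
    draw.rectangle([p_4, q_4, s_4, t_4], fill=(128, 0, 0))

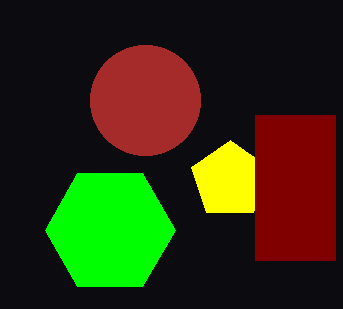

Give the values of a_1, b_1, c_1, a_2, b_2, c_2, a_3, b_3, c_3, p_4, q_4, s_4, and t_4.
a_1 = 230, b_1 = 180, c_1 = 40, a_2 = 110, b_2 = 230, c_2 = 65, a_3 = 145, b_3 = 100, c_3 = 55, p_4 = 255, q_4 = 115, s_4 = 335, t_4 = 260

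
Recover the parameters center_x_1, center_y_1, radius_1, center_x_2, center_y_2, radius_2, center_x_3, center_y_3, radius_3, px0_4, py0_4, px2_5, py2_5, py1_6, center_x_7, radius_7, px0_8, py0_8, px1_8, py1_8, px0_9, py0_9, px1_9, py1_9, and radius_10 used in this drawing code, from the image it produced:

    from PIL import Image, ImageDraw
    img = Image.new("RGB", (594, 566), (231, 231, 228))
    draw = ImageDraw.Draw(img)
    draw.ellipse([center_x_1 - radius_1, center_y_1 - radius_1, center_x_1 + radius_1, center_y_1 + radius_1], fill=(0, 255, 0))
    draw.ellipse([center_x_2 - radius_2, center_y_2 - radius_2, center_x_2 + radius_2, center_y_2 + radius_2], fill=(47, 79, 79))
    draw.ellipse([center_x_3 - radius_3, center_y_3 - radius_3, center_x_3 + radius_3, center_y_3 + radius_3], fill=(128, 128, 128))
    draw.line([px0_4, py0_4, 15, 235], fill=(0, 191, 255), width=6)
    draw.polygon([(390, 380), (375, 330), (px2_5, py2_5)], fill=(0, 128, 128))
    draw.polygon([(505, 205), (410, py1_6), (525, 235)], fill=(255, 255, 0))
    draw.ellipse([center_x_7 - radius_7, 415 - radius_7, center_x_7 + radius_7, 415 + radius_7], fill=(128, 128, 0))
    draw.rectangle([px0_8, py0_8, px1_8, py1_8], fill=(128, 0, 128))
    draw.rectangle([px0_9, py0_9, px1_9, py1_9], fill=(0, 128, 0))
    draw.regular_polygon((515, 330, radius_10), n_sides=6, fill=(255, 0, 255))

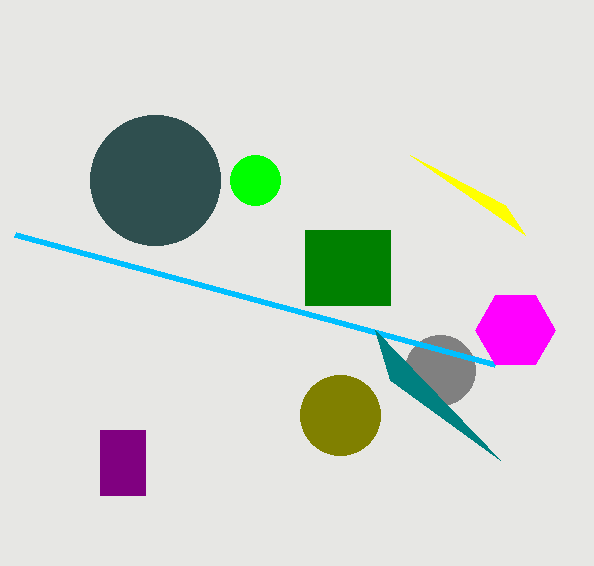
center_x_1 = 255; center_y_1 = 180; radius_1 = 25; center_x_2 = 155; center_y_2 = 180; radius_2 = 65; center_x_3 = 440; center_y_3 = 370; radius_3 = 35; px0_4 = 495; py0_4 = 365; px2_5 = 500; py2_5 = 460; py1_6 = 155; center_x_7 = 340; radius_7 = 40; px0_8 = 100; py0_8 = 430; px1_8 = 145; py1_8 = 495; px0_9 = 305; py0_9 = 230; px1_9 = 390; py1_9 = 305; radius_10 = 40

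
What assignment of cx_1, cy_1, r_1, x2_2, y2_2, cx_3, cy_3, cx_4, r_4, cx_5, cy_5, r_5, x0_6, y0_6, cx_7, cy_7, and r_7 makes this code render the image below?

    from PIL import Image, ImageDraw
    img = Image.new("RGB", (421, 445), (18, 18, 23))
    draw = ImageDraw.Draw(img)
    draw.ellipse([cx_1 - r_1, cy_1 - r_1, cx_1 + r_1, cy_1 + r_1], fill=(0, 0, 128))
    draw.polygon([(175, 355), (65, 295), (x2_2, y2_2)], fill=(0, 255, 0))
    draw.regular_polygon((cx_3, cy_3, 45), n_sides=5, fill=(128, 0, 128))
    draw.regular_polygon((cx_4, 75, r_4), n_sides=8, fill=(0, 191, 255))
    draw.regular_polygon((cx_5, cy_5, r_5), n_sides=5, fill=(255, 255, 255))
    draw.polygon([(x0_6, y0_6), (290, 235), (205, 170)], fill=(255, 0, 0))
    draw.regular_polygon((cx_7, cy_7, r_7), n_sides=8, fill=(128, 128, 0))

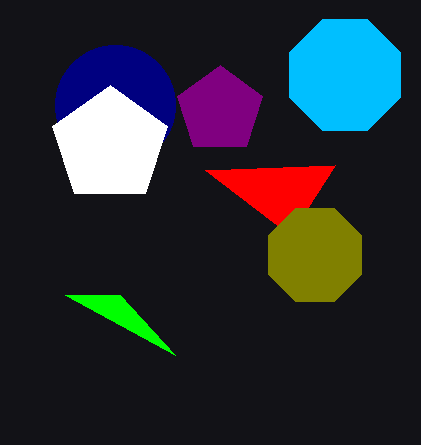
cx_1 = 115; cy_1 = 105; r_1 = 60; x2_2 = 120; y2_2 = 295; cx_3 = 220; cy_3 = 110; cx_4 = 345; r_4 = 60; cx_5 = 110; cy_5 = 145; r_5 = 60; x0_6 = 335; y0_6 = 165; cx_7 = 315; cy_7 = 255; r_7 = 50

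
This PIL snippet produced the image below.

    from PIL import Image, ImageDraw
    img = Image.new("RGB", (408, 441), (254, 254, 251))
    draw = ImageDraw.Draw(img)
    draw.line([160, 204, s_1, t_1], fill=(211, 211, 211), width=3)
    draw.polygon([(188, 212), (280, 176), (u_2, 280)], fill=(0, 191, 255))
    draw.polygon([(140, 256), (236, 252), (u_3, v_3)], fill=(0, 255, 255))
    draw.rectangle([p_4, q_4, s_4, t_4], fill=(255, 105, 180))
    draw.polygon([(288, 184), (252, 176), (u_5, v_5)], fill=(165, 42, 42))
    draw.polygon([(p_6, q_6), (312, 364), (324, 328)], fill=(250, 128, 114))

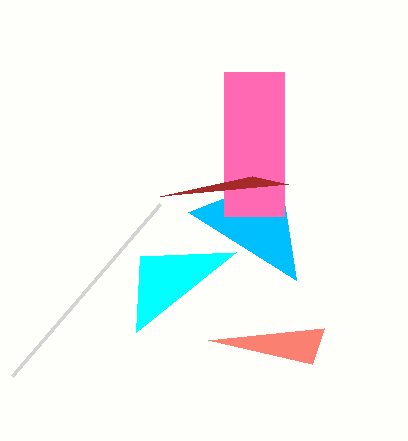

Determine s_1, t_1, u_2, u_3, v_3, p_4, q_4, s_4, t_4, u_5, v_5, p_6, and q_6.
s_1 = 12; t_1 = 376; u_2 = 296; u_3 = 136; v_3 = 332; p_4 = 224; q_4 = 72; s_4 = 284; t_4 = 216; u_5 = 160; v_5 = 196; p_6 = 208; q_6 = 340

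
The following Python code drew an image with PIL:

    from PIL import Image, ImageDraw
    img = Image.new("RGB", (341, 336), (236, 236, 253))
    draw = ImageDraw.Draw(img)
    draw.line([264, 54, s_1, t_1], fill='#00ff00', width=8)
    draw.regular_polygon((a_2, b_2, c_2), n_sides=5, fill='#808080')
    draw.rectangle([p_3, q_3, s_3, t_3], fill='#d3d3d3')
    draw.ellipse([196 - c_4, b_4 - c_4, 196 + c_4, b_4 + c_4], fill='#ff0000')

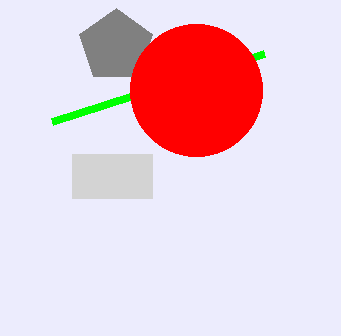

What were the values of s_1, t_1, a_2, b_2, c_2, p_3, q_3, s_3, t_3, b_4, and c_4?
s_1 = 52; t_1 = 122; a_2 = 116; b_2 = 46; c_2 = 38; p_3 = 72; q_3 = 154; s_3 = 152; t_3 = 198; b_4 = 90; c_4 = 66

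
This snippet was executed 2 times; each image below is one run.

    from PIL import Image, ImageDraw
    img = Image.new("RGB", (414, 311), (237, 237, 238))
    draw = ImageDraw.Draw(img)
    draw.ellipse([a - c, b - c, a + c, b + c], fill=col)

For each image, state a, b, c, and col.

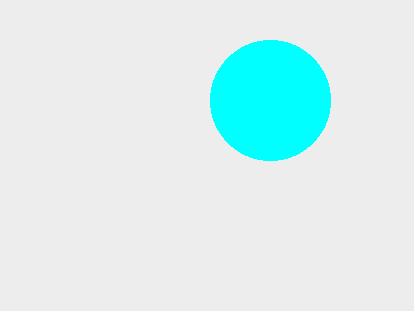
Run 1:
a = 270; b = 100; c = 60; col = 'cyan'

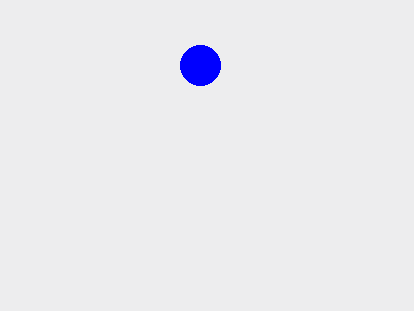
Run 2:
a = 200, b = 65, c = 20, col = 'blue'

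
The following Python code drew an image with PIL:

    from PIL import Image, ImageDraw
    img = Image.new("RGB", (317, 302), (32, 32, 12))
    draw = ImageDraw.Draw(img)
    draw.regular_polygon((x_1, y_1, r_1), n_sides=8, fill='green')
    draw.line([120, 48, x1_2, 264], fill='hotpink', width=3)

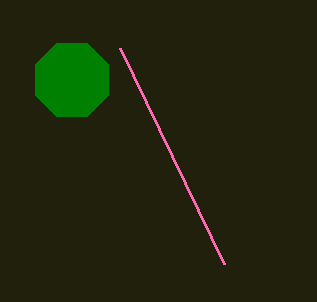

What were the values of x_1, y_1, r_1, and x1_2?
x_1 = 72
y_1 = 80
r_1 = 40
x1_2 = 224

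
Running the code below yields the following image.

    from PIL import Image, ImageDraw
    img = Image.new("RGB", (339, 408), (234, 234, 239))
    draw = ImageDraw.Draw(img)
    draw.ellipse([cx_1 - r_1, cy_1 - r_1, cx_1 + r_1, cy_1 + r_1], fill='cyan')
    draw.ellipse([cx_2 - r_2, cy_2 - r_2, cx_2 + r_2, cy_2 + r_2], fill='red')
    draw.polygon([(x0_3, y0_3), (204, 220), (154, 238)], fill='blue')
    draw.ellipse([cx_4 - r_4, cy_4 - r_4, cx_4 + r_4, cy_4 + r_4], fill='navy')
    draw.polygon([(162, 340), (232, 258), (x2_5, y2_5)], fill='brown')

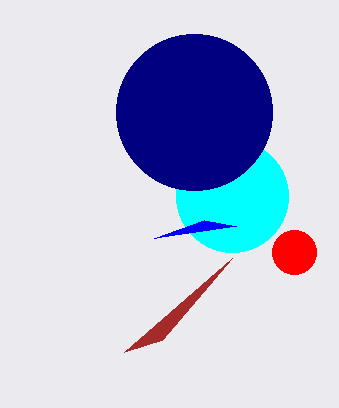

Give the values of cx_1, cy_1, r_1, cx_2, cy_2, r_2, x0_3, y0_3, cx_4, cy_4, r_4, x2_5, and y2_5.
cx_1 = 232, cy_1 = 196, r_1 = 56, cx_2 = 294, cy_2 = 252, r_2 = 22, x0_3 = 236, y0_3 = 226, cx_4 = 194, cy_4 = 112, r_4 = 78, x2_5 = 124, y2_5 = 352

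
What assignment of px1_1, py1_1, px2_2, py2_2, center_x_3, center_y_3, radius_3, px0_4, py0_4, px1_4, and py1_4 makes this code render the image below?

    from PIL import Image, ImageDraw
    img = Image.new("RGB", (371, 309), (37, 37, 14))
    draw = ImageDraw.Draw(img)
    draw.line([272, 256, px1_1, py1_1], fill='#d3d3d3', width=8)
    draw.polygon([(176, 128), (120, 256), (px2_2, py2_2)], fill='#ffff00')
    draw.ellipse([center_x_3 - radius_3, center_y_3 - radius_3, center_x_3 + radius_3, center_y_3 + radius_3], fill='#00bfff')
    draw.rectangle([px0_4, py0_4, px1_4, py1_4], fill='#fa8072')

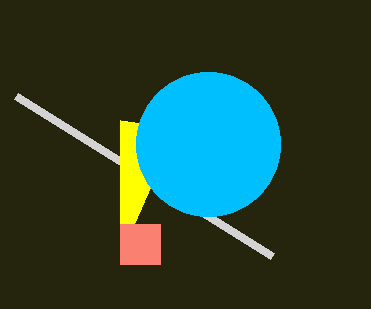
px1_1 = 16, py1_1 = 96, px2_2 = 120, py2_2 = 120, center_x_3 = 208, center_y_3 = 144, radius_3 = 72, px0_4 = 120, py0_4 = 224, px1_4 = 160, py1_4 = 264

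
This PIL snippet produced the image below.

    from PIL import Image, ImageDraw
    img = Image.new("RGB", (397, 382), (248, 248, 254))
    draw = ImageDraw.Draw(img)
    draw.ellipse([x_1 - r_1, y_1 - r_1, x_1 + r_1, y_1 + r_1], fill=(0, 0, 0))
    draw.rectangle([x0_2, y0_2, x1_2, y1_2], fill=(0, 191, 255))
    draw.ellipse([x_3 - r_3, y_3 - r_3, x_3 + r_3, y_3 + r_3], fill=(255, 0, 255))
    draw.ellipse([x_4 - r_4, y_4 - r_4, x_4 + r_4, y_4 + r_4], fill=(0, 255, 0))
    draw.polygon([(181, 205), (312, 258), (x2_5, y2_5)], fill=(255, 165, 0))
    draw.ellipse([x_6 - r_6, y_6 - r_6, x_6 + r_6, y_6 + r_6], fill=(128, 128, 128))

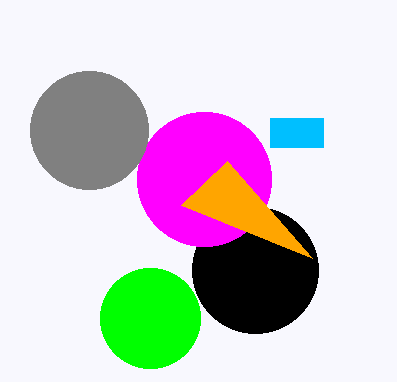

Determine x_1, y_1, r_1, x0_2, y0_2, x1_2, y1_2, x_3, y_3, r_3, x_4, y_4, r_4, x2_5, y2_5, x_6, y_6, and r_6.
x_1 = 255; y_1 = 270; r_1 = 63; x0_2 = 270; y0_2 = 118; x1_2 = 323; y1_2 = 147; x_3 = 204; y_3 = 179; r_3 = 67; x_4 = 150; y_4 = 318; r_4 = 50; x2_5 = 227; y2_5 = 161; x_6 = 89; y_6 = 130; r_6 = 59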